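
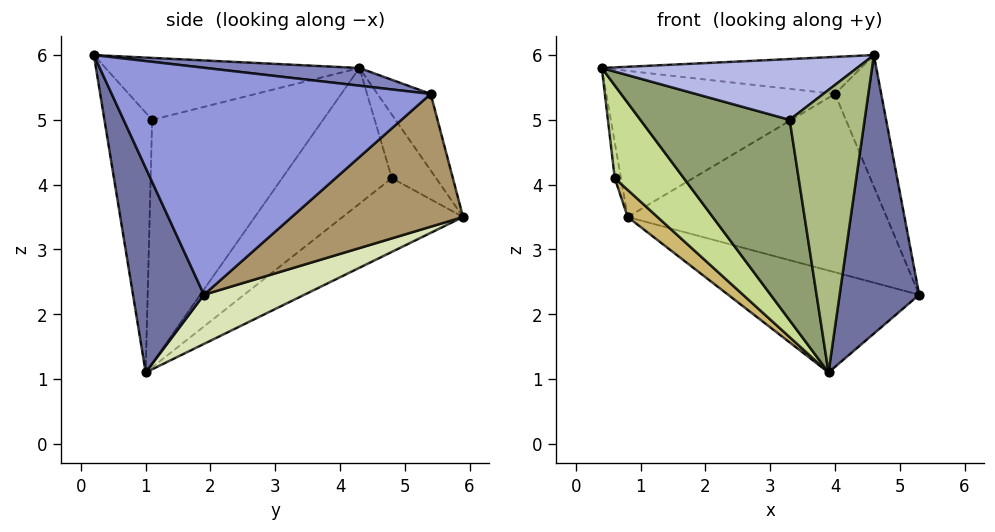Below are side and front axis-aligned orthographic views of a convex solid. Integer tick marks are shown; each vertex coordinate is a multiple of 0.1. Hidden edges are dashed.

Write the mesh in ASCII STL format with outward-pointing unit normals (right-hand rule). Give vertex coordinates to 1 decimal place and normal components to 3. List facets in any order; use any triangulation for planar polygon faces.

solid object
 facet normal 0.651 -0.729 -0.212
  outer loop
   vertex 3.9 1.0 1.1
   vertex 5.3 1.9 2.3
   vertex 4.6 0.2 6.0
  endloop
 endfacet
 facet normal 0.073 0.123 0.990
  outer loop
   vertex 4.0 5.4 5.4
   vertex 0.4 4.3 5.8
   vertex 4.6 0.2 6.0
  endloop
 endfacet
 facet normal 0.959 0.139 0.245
  outer loop
   vertex 4.0 5.4 5.4
   vertex 4.6 0.2 6.0
   vertex 5.3 1.9 2.3
  endloop
 endfacet
 facet normal -0.679 -0.683 0.269
  outer loop
   vertex 3.3 1.1 5.0
   vertex 4.6 0.2 6.0
   vertex 0.4 4.3 5.8
  endloop
 endfacet
 facet normal -0.750 -0.655 -0.099
  outer loop
   vertex 3.3 1.1 5.0
   vertex 0.4 4.3 5.8
   vertex 3.9 1.0 1.1
  endloop
 endfacet
 facet normal -0.536 -0.842 -0.061
  outer loop
   vertex 3.3 1.1 5.0
   vertex 3.9 1.0 1.1
   vertex 4.6 0.2 6.0
  endloop
 endfacet
 facet normal -0.820 -0.516 -0.248
  outer loop
   vertex 0.6 4.8 4.1
   vertex 3.9 1.0 1.1
   vertex 0.4 4.3 5.8
  endloop
 endfacet
 facet normal 0.297 0.565 -0.770
  outer loop
   vertex 0.8 5.9 3.5
   vertex 5.3 1.9 2.3
   vertex 3.9 1.0 1.1
  endloop
 endfacet
 facet normal 0.450 0.680 -0.579
  outer loop
   vertex 0.8 5.9 3.5
   vertex 4.0 5.4 5.4
   vertex 5.3 1.9 2.3
  endloop
 endfacet
 facet normal -0.771 -0.191 -0.607
  outer loop
   vertex 0.8 5.9 3.5
   vertex 3.9 1.0 1.1
   vertex 0.6 4.8 4.1
  endloop
 endfacet
 facet normal -0.191 0.821 0.538
  outer loop
   vertex 0.8 5.9 3.5
   vertex 0.4 4.3 5.8
   vertex 4.0 5.4 5.4
  endloop
 endfacet
 facet normal -0.987 0.138 -0.075
  outer loop
   vertex 0.8 5.9 3.5
   vertex 0.6 4.8 4.1
   vertex 0.4 4.3 5.8
  endloop
 endfacet
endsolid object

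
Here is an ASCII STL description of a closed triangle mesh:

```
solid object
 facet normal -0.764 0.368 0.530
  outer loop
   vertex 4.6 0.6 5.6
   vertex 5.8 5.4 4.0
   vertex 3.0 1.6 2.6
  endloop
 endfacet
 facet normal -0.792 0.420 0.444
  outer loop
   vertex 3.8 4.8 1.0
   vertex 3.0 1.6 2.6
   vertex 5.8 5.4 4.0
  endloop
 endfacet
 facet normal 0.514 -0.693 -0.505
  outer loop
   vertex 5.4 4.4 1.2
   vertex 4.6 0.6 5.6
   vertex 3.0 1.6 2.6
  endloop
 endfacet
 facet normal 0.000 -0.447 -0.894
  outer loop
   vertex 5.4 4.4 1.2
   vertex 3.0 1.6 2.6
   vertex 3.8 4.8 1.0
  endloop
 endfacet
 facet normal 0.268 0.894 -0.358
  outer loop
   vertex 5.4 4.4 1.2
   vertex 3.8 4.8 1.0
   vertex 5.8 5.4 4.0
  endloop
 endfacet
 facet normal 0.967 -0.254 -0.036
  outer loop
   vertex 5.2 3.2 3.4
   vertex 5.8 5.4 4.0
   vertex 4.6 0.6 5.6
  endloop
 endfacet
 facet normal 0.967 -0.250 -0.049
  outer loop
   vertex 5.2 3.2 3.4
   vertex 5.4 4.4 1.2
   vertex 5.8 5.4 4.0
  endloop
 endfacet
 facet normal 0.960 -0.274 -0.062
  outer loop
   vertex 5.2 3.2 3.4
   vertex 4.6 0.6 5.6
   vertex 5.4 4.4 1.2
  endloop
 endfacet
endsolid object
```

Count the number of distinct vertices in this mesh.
6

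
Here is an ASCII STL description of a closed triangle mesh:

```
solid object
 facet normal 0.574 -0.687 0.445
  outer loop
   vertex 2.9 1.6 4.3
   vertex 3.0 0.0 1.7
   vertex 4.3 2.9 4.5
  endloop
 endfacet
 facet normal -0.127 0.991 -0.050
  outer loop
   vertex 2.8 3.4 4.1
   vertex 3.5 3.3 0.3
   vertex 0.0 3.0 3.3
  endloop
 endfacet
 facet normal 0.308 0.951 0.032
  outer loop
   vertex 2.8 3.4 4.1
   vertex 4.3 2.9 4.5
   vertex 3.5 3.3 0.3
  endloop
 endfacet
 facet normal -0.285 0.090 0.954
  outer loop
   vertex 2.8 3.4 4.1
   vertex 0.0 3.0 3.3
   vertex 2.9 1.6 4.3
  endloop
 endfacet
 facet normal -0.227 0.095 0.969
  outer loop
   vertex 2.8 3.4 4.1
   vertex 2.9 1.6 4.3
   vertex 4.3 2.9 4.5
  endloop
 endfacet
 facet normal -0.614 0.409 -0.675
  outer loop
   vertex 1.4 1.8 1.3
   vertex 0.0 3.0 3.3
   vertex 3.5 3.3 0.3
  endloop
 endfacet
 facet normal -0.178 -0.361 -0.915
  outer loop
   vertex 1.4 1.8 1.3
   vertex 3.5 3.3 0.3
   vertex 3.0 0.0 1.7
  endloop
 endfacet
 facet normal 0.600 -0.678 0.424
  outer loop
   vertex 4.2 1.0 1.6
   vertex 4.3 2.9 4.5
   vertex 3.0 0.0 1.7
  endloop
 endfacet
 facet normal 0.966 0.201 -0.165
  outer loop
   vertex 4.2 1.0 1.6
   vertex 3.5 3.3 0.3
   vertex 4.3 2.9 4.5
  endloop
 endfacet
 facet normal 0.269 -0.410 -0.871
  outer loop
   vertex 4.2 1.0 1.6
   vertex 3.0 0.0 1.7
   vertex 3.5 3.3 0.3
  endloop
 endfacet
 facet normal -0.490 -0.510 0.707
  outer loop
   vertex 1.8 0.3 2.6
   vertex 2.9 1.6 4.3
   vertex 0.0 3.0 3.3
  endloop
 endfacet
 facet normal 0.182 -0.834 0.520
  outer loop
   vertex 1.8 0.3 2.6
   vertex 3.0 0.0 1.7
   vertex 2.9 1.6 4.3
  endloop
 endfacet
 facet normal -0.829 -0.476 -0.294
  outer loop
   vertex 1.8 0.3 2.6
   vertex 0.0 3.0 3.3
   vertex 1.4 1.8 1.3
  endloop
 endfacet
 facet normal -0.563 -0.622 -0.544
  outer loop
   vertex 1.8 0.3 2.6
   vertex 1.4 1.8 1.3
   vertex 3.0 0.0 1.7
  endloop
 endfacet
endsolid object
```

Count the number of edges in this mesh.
21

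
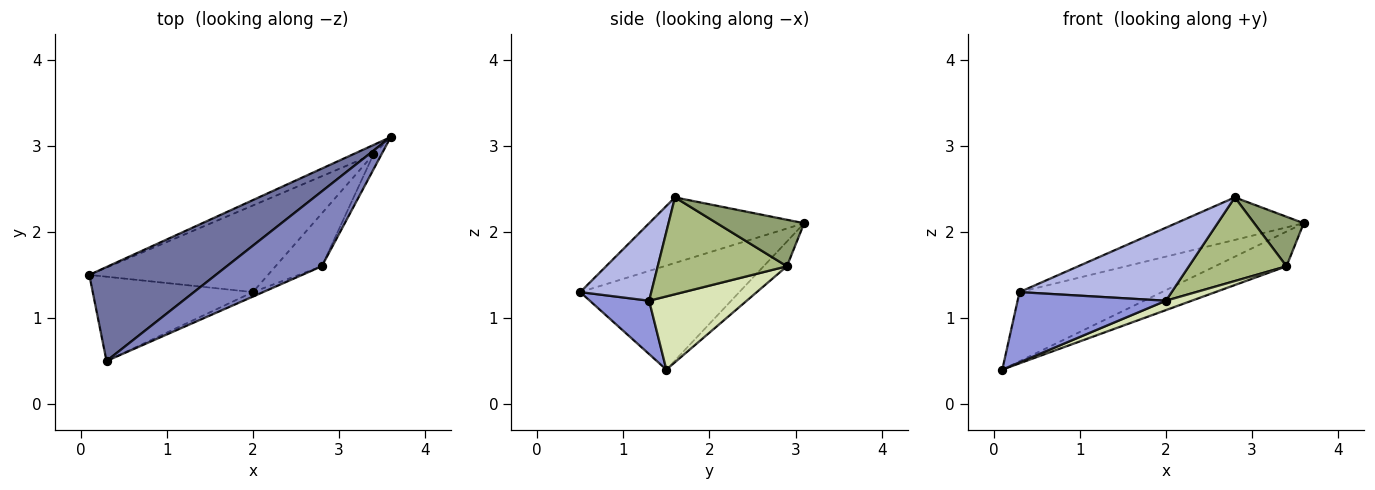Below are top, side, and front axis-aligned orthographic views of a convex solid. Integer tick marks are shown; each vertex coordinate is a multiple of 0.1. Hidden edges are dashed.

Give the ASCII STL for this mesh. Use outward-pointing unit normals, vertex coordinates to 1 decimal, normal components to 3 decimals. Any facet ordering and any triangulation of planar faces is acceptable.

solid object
 facet normal -0.552 0.494 0.672
  outer loop
   vertex 0.3 0.5 1.3
   vertex 3.6 3.1 2.1
   vertex 0.1 1.5 0.4
  endloop
 endfacet
 facet normal -0.514 0.423 0.746
  outer loop
   vertex 0.3 0.5 1.3
   vertex 2.8 1.6 2.4
   vertex 3.6 3.1 2.1
  endloop
 endfacet
 facet normal 0.248 -0.620 -0.744
  outer loop
   vertex 2.0 1.3 1.2
   vertex 0.3 0.5 1.3
   vertex 0.1 1.5 0.4
  endloop
 endfacet
 facet normal 0.422 -0.905 -0.055
  outer loop
   vertex 2.0 1.3 1.2
   vertex 2.8 1.6 2.4
   vertex 0.3 0.5 1.3
  endloop
 endfacet
 facet normal 0.860 -0.488 -0.149
  outer loop
   vertex 3.4 2.9 1.6
   vertex 3.6 3.1 2.1
   vertex 2.8 1.6 2.4
  endloop
 endfacet
 facet normal 0.746 -0.563 -0.356
  outer loop
   vertex 3.4 2.9 1.6
   vertex 2.8 1.6 2.4
   vertex 2.0 1.3 1.2
  endloop
 endfacet
 facet normal -0.300 0.921 -0.248
  outer loop
   vertex 3.4 2.9 1.6
   vertex 0.1 1.5 0.4
   vertex 3.6 3.1 2.1
  endloop
 endfacet
 facet normal 0.377 -0.100 -0.921
  outer loop
   vertex 3.4 2.9 1.6
   vertex 2.0 1.3 1.2
   vertex 0.1 1.5 0.4
  endloop
 endfacet
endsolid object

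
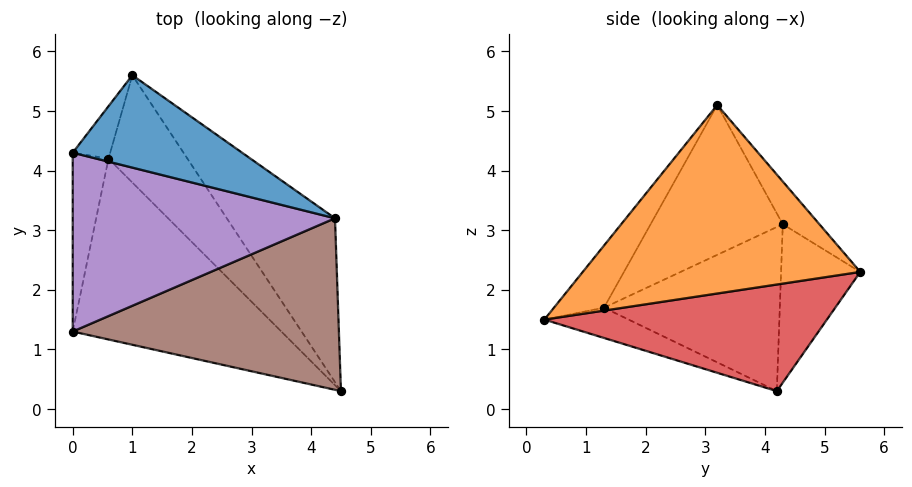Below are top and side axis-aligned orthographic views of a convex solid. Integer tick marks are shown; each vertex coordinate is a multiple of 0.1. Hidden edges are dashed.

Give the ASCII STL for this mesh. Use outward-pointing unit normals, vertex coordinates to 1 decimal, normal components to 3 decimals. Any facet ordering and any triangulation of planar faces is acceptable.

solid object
 facet normal -0.192 0.617 0.763
  outer loop
   vertex 1.0 5.6 2.3
   vertex 0.0 4.3 3.1
   vertex 4.4 3.2 5.1
  endloop
 endfacet
 facet normal 0.728 0.544 -0.418
  outer loop
   vertex 1.0 5.6 2.3
   vertex 4.4 3.2 5.1
   vertex 4.5 0.3 1.5
  endloop
 endfacet
 facet normal -0.832 0.519 -0.197
  outer loop
   vertex 0.6 4.2 0.3
   vertex 0.0 4.3 3.1
   vertex 1.0 5.6 2.3
  endloop
 endfacet
 facet normal 0.683 0.527 -0.506
  outer loop
   vertex 0.6 4.2 0.3
   vertex 1.0 5.6 2.3
   vertex 4.5 0.3 1.5
  endloop
 endfacet
 facet normal -0.460 -0.376 0.805
  outer loop
   vertex 0.0 1.3 1.7
   vertex 4.4 3.2 5.1
   vertex 0.0 4.3 3.1
  endloop
 endfacet
 facet normal -0.144 -0.773 0.618
  outer loop
   vertex 0.0 1.3 1.7
   vertex 4.5 0.3 1.5
   vertex 4.4 3.2 5.1
  endloop
 endfacet
 facet normal -0.972 0.099 -0.212
  outer loop
   vertex 0.0 1.3 1.7
   vertex 0.0 4.3 3.1
   vertex 0.6 4.2 0.3
  endloop
 endfacet
 facet normal -0.131 -0.409 -0.903
  outer loop
   vertex 0.0 1.3 1.7
   vertex 0.6 4.2 0.3
   vertex 4.5 0.3 1.5
  endloop
 endfacet
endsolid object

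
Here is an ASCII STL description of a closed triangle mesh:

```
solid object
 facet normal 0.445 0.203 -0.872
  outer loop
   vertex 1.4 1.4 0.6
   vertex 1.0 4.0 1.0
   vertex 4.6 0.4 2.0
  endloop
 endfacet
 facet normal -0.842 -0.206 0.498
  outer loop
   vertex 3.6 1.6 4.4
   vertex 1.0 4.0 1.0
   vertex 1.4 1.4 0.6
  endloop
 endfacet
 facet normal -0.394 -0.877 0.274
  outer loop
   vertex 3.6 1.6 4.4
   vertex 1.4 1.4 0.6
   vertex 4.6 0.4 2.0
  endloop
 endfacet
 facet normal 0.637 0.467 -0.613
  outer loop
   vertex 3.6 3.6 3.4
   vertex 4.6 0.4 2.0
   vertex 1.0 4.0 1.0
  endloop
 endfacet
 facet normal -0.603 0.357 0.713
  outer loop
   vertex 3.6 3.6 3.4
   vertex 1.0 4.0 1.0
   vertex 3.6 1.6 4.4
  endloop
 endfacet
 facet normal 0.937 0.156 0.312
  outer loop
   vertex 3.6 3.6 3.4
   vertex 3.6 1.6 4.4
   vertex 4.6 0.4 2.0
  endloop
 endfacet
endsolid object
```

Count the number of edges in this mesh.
9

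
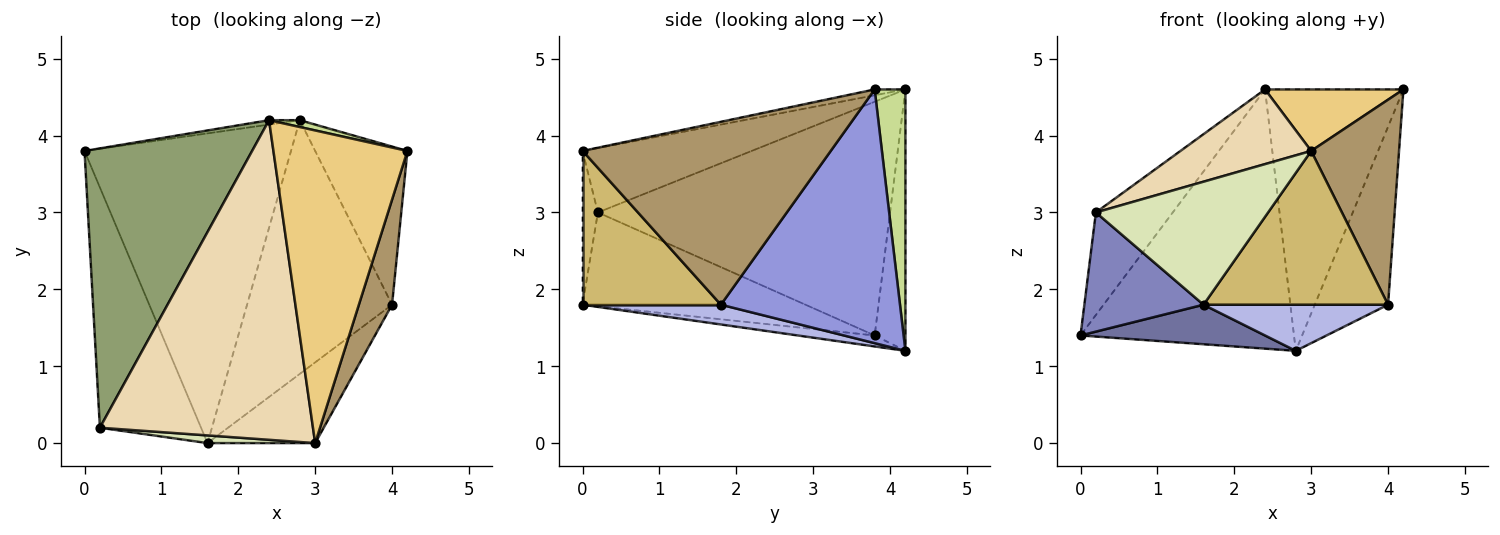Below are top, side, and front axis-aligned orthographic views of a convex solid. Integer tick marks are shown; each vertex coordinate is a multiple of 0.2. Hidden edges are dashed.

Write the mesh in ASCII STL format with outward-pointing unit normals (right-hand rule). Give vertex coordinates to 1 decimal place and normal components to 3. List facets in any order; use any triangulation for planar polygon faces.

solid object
 facet normal -0.053 -0.126 -0.991
  outer loop
   vertex 2.8 4.2 1.2
   vertex 1.6 0.0 1.8
   vertex 0.0 3.8 1.4
  endloop
 endfacet
 facet normal -0.639 -0.342 -0.689
  outer loop
   vertex 0.2 0.2 3.0
   vertex 0.0 3.8 1.4
   vertex 1.6 0.0 1.8
  endloop
 endfacet
 facet normal 0.877 0.359 -0.319
  outer loop
   vertex 4.0 1.8 1.8
   vertex 2.8 4.2 1.2
   vertex 4.2 3.8 4.6
  endloop
 endfacet
 facet normal 0.133 -0.177 -0.975
  outer loop
   vertex 4.0 1.8 1.8
   vertex 1.6 0.0 1.8
   vertex 2.8 4.2 1.2
  endloop
 endfacet
 facet normal -0.795 0.209 0.570
  outer loop
   vertex 2.4 4.2 4.6
   vertex 0.0 3.8 1.4
   vertex 0.2 0.2 3.0
  endloop
 endfacet
 facet normal -0.143 0.990 -0.017
  outer loop
   vertex 2.4 4.2 4.6
   vertex 2.8 4.2 1.2
   vertex 0.0 3.8 1.4
  endloop
 endfacet
 facet normal 0.217 0.976 0.026
  outer loop
   vertex 2.4 4.2 4.6
   vertex 4.2 3.8 4.6
   vertex 2.8 4.2 1.2
  endloop
 endfacet
 facet normal -0.089 -0.994 0.062
  outer loop
   vertex 3.0 0.0 3.8
   vertex 0.2 0.2 3.0
   vertex 1.6 0.0 1.8
  endloop
 endfacet
 facet normal 0.929 -0.329 0.169
  outer loop
   vertex 3.0 0.0 3.8
   vertex 4.0 1.8 1.8
   vertex 4.2 3.8 4.6
  endloop
 endfacet
 facet normal 0.553 -0.738 -0.387
  outer loop
   vertex 3.0 0.0 3.8
   vertex 1.6 0.0 1.8
   vertex 4.0 1.8 1.8
  endloop
 endfacet
 facet normal -0.043 -0.193 0.980
  outer loop
   vertex 3.0 0.0 3.8
   vertex 4.2 3.8 4.6
   vertex 2.4 4.2 4.6
  endloop
 endfacet
 facet normal -0.282 -0.218 0.934
  outer loop
   vertex 3.0 0.0 3.8
   vertex 2.4 4.2 4.6
   vertex 0.2 0.2 3.0
  endloop
 endfacet
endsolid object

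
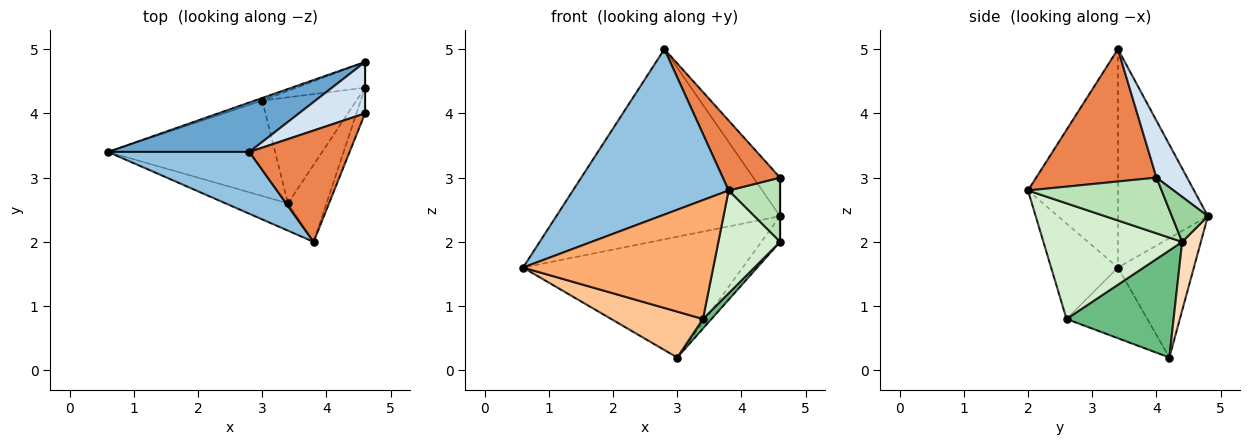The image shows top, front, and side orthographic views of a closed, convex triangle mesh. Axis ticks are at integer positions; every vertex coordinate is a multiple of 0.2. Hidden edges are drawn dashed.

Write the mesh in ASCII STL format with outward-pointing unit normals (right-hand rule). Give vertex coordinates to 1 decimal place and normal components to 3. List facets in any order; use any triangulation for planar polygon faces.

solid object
 facet normal -0.363 0.902 0.235
  outer loop
   vertex 2.8 3.4 5.0
   vertex 4.6 4.8 2.4
   vertex 0.6 3.4 1.6
  endloop
 endfacet
 facet normal -0.476 -0.824 0.308
  outer loop
   vertex 2.8 3.4 5.0
   vertex 0.6 3.4 1.6
   vertex 3.8 2.0 2.8
  endloop
 endfacet
 facet normal -0.327 0.945 -0.020
  outer loop
   vertex 3.0 4.2 0.2
   vertex 0.6 3.4 1.6
   vertex 4.6 4.8 2.4
  endloop
 endfacet
 facet normal 0.567 0.494 0.659
  outer loop
   vertex 4.6 4.0 3.0
   vertex 4.6 4.8 2.4
   vertex 2.8 3.4 5.0
  endloop
 endfacet
 facet normal 0.745 -0.355 0.564
  outer loop
   vertex 4.6 4.0 3.0
   vertex 2.8 3.4 5.0
   vertex 3.8 2.0 2.8
  endloop
 endfacet
 facet normal -0.324 -0.922 -0.212
  outer loop
   vertex 3.4 2.6 0.8
   vertex 3.8 2.0 2.8
   vertex 0.6 3.4 1.6
  endloop
 endfacet
 facet normal -0.356 -0.405 -0.842
  outer loop
   vertex 3.4 2.6 0.8
   vertex 0.6 3.4 1.6
   vertex 3.0 4.2 0.2
  endloop
 endfacet
 facet normal 0.577 0.577 -0.577
  outer loop
   vertex 4.6 4.4 2.0
   vertex 3.0 4.2 0.2
   vertex 4.6 4.8 2.4
  endloop
 endfacet
 facet normal 0.749 -0.060 -0.659
  outer loop
   vertex 4.6 4.4 2.0
   vertex 3.4 2.6 0.8
   vertex 3.0 4.2 0.2
  endloop
 endfacet
 facet normal 1.000 0.000 0.000
  outer loop
   vertex 4.6 4.4 2.0
   vertex 4.6 4.8 2.4
   vertex 4.6 4.0 3.0
  endloop
 endfacet
 facet normal 0.924 -0.355 -0.142
  outer loop
   vertex 4.6 4.4 2.0
   vertex 4.6 4.0 3.0
   vertex 3.8 2.0 2.8
  endloop
 endfacet
 facet normal 0.874 -0.389 -0.291
  outer loop
   vertex 4.6 4.4 2.0
   vertex 3.8 2.0 2.8
   vertex 3.4 2.6 0.8
  endloop
 endfacet
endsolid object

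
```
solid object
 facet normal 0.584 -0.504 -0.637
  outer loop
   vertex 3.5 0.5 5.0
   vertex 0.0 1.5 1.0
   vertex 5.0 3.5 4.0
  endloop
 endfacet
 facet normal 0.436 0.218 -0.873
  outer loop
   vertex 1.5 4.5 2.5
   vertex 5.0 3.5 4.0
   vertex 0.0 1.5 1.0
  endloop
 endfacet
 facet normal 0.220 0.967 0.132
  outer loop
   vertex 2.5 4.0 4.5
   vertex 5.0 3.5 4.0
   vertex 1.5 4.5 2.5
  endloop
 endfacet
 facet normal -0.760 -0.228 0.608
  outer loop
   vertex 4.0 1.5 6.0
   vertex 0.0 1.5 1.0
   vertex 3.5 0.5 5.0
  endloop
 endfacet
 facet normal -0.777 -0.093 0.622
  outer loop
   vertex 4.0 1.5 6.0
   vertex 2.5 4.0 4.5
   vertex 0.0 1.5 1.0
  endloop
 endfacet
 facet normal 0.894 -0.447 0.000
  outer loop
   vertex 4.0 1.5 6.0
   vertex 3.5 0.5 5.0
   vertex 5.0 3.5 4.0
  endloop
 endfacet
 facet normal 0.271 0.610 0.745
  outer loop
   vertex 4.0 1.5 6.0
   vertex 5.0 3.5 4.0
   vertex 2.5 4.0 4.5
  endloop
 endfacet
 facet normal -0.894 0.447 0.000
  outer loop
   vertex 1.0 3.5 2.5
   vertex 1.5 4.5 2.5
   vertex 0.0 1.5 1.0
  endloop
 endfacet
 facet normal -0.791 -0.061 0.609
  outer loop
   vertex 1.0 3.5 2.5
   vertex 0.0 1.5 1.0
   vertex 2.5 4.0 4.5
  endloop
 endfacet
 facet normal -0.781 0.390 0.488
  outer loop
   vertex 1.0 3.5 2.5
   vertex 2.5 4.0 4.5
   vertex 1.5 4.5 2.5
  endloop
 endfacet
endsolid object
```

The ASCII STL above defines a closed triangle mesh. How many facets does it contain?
10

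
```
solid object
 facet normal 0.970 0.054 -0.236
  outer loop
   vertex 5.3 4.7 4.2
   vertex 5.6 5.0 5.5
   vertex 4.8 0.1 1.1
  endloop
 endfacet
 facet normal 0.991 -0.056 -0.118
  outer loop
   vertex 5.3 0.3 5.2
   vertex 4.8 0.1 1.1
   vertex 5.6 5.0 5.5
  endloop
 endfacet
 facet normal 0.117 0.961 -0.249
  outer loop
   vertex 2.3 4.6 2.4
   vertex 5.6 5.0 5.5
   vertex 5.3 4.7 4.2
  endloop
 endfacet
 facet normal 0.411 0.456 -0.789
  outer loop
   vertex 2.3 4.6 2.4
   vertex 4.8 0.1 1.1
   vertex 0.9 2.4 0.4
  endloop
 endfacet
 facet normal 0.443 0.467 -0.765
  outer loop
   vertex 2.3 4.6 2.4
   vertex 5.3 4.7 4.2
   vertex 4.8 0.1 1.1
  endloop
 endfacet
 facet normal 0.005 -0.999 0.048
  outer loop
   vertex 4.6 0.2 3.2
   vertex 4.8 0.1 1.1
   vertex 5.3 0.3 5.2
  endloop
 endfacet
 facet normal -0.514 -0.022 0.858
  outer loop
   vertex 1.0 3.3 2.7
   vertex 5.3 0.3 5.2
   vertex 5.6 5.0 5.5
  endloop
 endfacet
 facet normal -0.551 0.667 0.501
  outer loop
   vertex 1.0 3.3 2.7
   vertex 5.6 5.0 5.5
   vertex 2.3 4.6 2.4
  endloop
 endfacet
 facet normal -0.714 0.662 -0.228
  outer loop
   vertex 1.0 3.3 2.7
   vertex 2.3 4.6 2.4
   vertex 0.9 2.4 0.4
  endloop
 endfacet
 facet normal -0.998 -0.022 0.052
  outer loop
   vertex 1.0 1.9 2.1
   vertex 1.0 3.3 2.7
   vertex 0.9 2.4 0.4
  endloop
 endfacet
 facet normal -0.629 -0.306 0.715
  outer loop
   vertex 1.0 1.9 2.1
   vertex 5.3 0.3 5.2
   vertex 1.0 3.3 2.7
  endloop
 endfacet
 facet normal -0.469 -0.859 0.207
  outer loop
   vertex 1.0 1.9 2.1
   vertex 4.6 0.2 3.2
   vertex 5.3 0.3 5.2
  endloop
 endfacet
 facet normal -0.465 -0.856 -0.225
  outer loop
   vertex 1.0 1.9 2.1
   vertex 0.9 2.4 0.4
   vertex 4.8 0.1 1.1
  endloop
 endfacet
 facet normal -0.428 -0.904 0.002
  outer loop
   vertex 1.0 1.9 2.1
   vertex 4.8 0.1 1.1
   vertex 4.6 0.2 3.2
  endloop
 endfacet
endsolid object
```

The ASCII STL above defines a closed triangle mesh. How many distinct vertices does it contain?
9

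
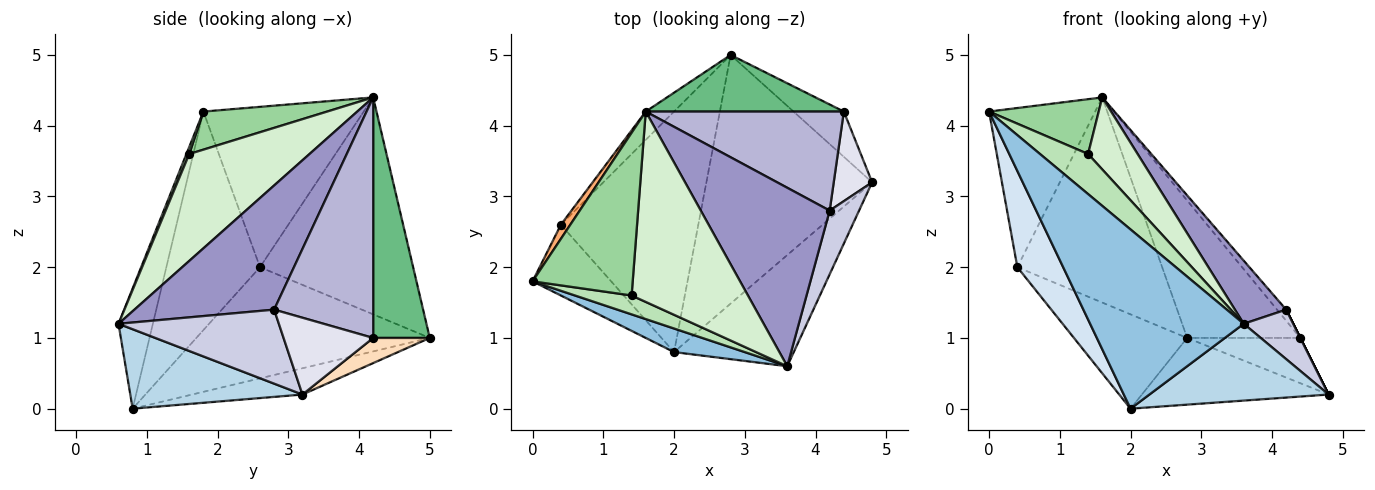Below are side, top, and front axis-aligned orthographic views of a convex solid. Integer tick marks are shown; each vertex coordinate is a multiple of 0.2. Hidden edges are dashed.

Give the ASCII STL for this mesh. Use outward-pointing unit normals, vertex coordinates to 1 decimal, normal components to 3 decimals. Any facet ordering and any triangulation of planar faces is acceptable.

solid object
 facet normal -0.151 0.256 -0.955
  outer loop
   vertex 2.0 0.8 0.0
   vertex 2.8 5.0 1.0
   vertex 4.8 3.2 0.2
  endloop
 endfacet
 facet normal -0.217 -0.968 0.127
  outer loop
   vertex 3.6 0.6 1.2
   vertex 0.0 1.8 4.2
   vertex 2.0 0.8 0.0
  endloop
 endfacet
 facet normal 0.479 -0.499 -0.722
  outer loop
   vertex 3.6 0.6 1.2
   vertex 2.0 0.8 0.0
   vertex 4.8 3.2 0.2
  endloop
 endfacet
 facet normal -0.855 -0.418 -0.307
  outer loop
   vertex 0.4 2.6 2.0
   vertex 2.0 0.8 0.0
   vertex 0.0 1.8 4.2
  endloop
 endfacet
 facet normal -0.602 0.292 -0.744
  outer loop
   vertex 0.4 2.6 2.0
   vertex 2.8 5.0 1.0
   vertex 2.0 0.8 0.0
  endloop
 endfacet
 facet normal -0.833 0.551 0.049
  outer loop
   vertex 0.4 2.6 2.0
   vertex 0.0 1.8 4.2
   vertex 1.6 4.2 4.4
  endloop
 endfacet
 facet normal -0.723 0.684 -0.094
  outer loop
   vertex 0.4 2.6 2.0
   vertex 1.6 4.2 4.4
   vertex 2.8 5.0 1.0
  endloop
 endfacet
 facet normal 0.333 0.667 -0.667
  outer loop
   vertex 4.4 4.2 1.0
   vertex 4.8 3.2 0.2
   vertex 2.8 5.0 1.0
  endloop
 endfacet
 facet normal 0.420 0.839 0.346
  outer loop
   vertex 4.4 4.2 1.0
   vertex 2.8 5.0 1.0
   vertex 1.6 4.2 4.4
  endloop
 endfacet
 facet normal 0.339 -0.300 0.891
  outer loop
   vertex 1.4 1.6 3.6
   vertex 1.6 4.2 4.4
   vertex 0.0 1.8 4.2
  endloop
 endfacet
 facet normal 0.053 -0.904 0.425
  outer loop
   vertex 1.4 1.6 3.6
   vertex 0.0 1.8 4.2
   vertex 3.6 0.6 1.2
  endloop
 endfacet
 facet normal 0.652 -0.268 0.709
  outer loop
   vertex 1.4 1.6 3.6
   vertex 3.6 0.6 1.2
   vertex 1.6 4.2 4.4
  endloop
 endfacet
 facet normal 0.672 -0.247 0.698
  outer loop
   vertex 4.2 2.8 1.4
   vertex 1.6 4.2 4.4
   vertex 3.6 0.6 1.2
  endloop
 endfacet
 facet normal 0.770 0.071 0.634
  outer loop
   vertex 4.2 2.8 1.4
   vertex 4.4 4.2 1.0
   vertex 1.6 4.2 4.4
  endloop
 endfacet
 facet normal 0.893 -0.276 0.355
  outer loop
   vertex 4.2 2.8 1.4
   vertex 3.6 0.6 1.2
   vertex 4.8 3.2 0.2
  endloop
 endfacet
 facet normal 0.894 0.000 0.447
  outer loop
   vertex 4.2 2.8 1.4
   vertex 4.8 3.2 0.2
   vertex 4.4 4.2 1.0
  endloop
 endfacet
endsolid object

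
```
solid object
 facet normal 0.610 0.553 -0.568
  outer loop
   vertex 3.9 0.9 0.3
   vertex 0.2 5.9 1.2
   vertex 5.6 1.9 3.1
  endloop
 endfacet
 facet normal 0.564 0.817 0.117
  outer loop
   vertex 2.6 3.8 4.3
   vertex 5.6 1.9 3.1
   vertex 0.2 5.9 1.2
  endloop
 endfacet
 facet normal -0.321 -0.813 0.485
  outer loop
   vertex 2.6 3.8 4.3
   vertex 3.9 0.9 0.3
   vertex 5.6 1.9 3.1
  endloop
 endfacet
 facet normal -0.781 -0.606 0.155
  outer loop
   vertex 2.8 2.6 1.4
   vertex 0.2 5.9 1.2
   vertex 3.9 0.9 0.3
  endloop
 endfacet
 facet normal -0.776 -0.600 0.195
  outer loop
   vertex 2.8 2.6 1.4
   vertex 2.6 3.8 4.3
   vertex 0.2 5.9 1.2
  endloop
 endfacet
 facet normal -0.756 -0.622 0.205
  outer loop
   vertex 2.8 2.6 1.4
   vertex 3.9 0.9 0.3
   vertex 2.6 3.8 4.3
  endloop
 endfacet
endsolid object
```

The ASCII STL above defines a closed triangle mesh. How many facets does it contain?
6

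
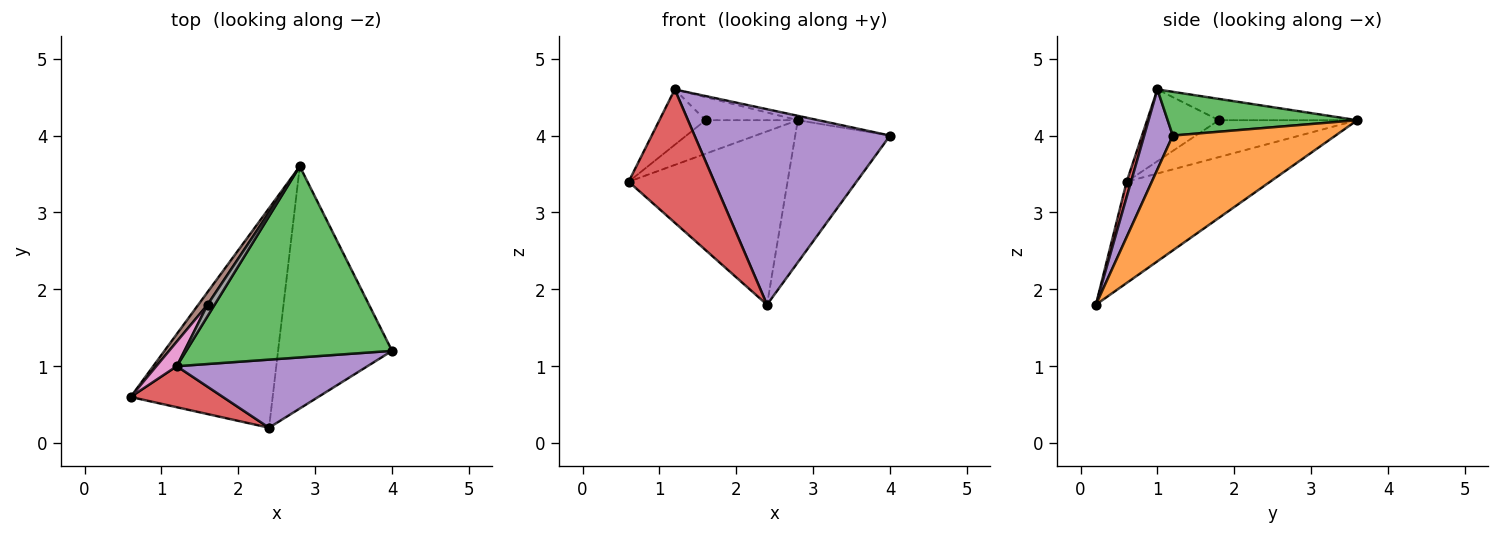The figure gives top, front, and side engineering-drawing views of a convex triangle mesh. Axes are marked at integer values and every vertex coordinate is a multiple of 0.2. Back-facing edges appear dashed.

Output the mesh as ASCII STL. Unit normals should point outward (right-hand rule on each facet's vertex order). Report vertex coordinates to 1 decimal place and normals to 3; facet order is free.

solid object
 facet normal -0.488 0.541 -0.685
  outer loop
   vertex 2.4 0.2 1.8
   vertex 0.6 0.6 3.4
   vertex 2.8 3.6 4.2
  endloop
 endfacet
 facet normal 0.656 0.382 -0.651
  outer loop
   vertex 2.4 0.2 1.8
   vertex 2.8 3.6 4.2
   vertex 4.0 1.2 4.0
  endloop
 endfacet
 facet normal 0.208 0.022 0.978
  outer loop
   vertex 1.2 1.0 4.6
   vertex 4.0 1.2 4.0
   vertex 2.8 3.6 4.2
  endloop
 endfacet
 facet normal 0.049 -0.955 0.294
  outer loop
   vertex 1.2 1.0 4.6
   vertex 0.6 0.6 3.4
   vertex 2.4 0.2 1.8
  endloop
 endfacet
 facet normal 0.137 -0.935 0.326
  outer loop
   vertex 1.2 1.0 4.6
   vertex 2.4 0.2 1.8
   vertex 4.0 1.2 4.0
  endloop
 endfacet
 facet normal -0.815 0.543 0.204
  outer loop
   vertex 1.6 1.8 4.2
   vertex 2.8 3.6 4.2
   vertex 0.6 0.6 3.4
  endloop
 endfacet
 facet normal -0.818 0.526 0.234
  outer loop
   vertex 1.6 1.8 4.2
   vertex 0.6 0.6 3.4
   vertex 1.2 1.0 4.6
  endloop
 endfacet
 facet normal -0.802 0.535 0.267
  outer loop
   vertex 1.6 1.8 4.2
   vertex 1.2 1.0 4.6
   vertex 2.8 3.6 4.2
  endloop
 endfacet
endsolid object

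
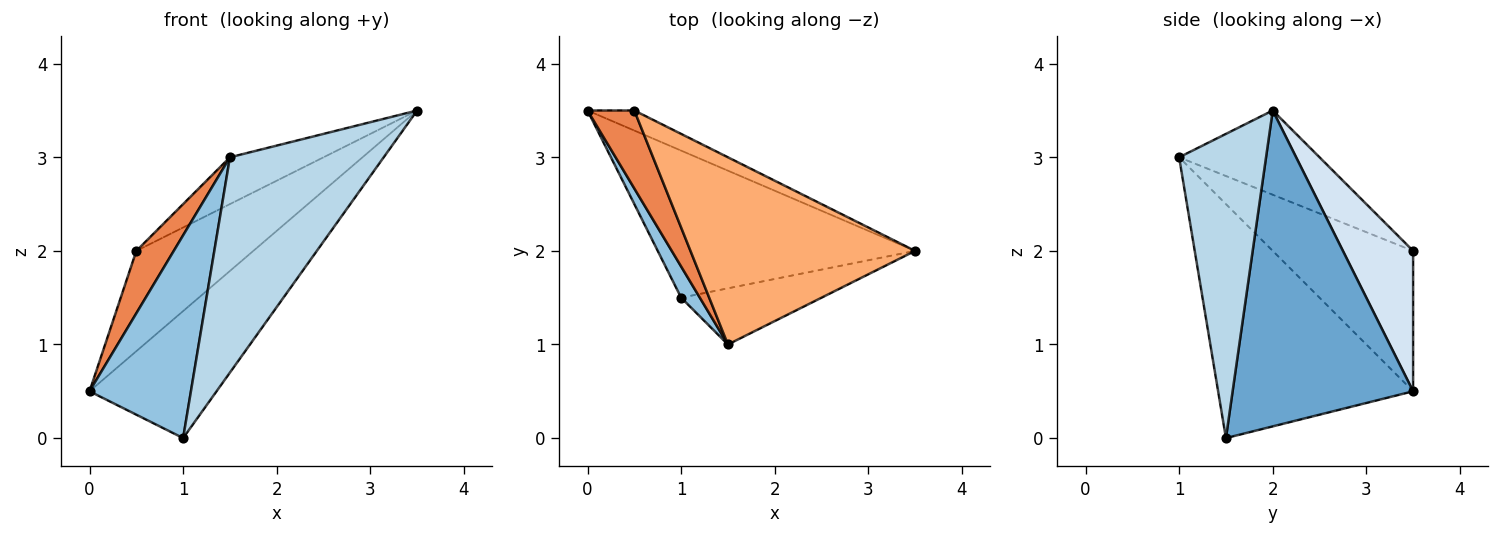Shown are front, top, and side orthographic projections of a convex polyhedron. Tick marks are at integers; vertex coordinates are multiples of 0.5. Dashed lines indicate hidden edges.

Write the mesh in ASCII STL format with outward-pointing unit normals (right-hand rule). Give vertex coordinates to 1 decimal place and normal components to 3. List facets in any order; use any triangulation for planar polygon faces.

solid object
 facet normal 0.681 0.479 -0.555
  outer loop
   vertex 1.0 1.5 0.0
   vertex 0.0 3.5 0.5
   vertex 3.5 2.0 3.5
  endloop
 endfacet
 facet normal -0.885 -0.460 0.071
  outer loop
   vertex 1.0 1.5 0.0
   vertex 1.5 1.0 3.0
   vertex 0.0 3.5 0.5
  endloop
 endfacet
 facet normal 0.480 -0.849 -0.221
  outer loop
   vertex 1.0 1.5 0.0
   vertex 3.5 2.0 3.5
   vertex 1.5 1.0 3.0
  endloop
 endfacet
 facet normal 0.507 0.845 -0.169
  outer loop
   vertex 0.5 3.5 2.0
   vertex 3.5 2.0 3.5
   vertex 0.0 3.5 0.5
  endloop
 endfacet
 facet normal -0.920 -0.245 0.307
  outer loop
   vertex 0.5 3.5 2.0
   vertex 0.0 3.5 0.5
   vertex 1.5 1.0 3.0
  endloop
 endfacet
 facet normal -0.342 0.228 0.912
  outer loop
   vertex 0.5 3.5 2.0
   vertex 1.5 1.0 3.0
   vertex 3.5 2.0 3.5
  endloop
 endfacet
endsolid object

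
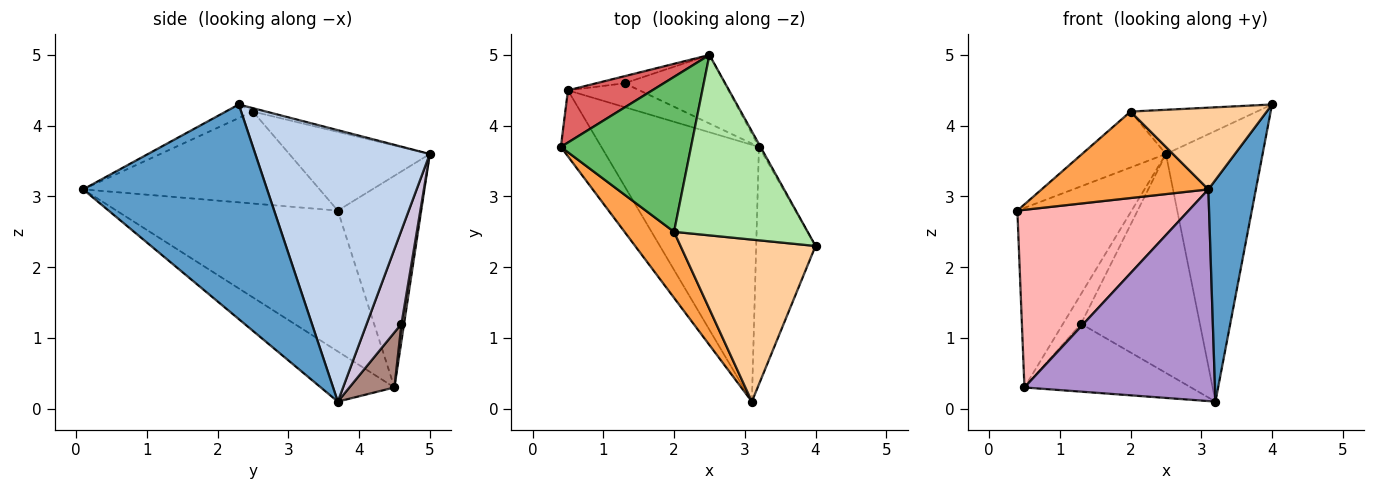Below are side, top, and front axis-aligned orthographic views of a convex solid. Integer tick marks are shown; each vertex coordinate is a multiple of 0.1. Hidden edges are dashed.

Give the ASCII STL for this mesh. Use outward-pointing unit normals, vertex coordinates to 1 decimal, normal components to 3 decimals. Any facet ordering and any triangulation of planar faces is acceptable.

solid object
 facet normal 0.935 -0.242 -0.259
  outer loop
   vertex 3.2 3.7 0.1
   vertex 4.0 2.3 4.3
   vertex 3.1 0.1 3.1
  endloop
 endfacet
 facet normal 0.875 0.485 -0.005
  outer loop
   vertex 2.5 5.0 3.6
   vertex 4.0 2.3 4.3
   vertex 3.2 3.7 0.1
  endloop
 endfacet
 facet normal -0.748 -0.527 0.403
  outer loop
   vertex 2.0 2.5 4.2
   vertex 0.4 3.7 2.8
   vertex 3.1 0.1 3.1
  endloop
 endfacet
 facet normal -0.089 -0.449 0.889
  outer loop
   vertex 2.0 2.5 4.2
   vertex 3.1 0.1 3.1
   vertex 4.0 2.3 4.3
  endloop
 endfacet
 facet normal -0.494 0.295 0.818
  outer loop
   vertex 2.0 2.5 4.2
   vertex 2.5 5.0 3.6
   vertex 0.4 3.7 2.8
  endloop
 endfacet
 facet normal -0.025 0.238 0.971
  outer loop
   vertex 2.0 2.5 4.2
   vertex 4.0 2.3 4.3
   vertex 2.5 5.0 3.6
  endloop
 endfacet
 facet normal -0.574 0.786 0.229
  outer loop
   vertex 0.5 4.5 0.3
   vertex 0.4 3.7 2.8
   vertex 2.5 5.0 3.6
  endloop
 endfacet
 facet normal -0.771 -0.597 -0.222
  outer loop
   vertex 0.5 4.5 0.3
   vertex 3.1 0.1 3.1
   vertex 0.4 3.7 2.8
  endloop
 endfacet
 facet normal -0.239 -0.618 -0.749
  outer loop
   vertex 0.5 4.5 0.3
   vertex 3.2 3.7 0.1
   vertex 3.1 0.1 3.1
  endloop
 endfacet
 facet normal 0.269 0.919 -0.288
  outer loop
   vertex 1.3 4.6 1.2
   vertex 2.5 5.0 3.6
   vertex 3.2 3.7 0.1
  endloop
 endfacet
 facet normal 0.247 0.914 -0.321
  outer loop
   vertex 1.3 4.6 1.2
   vertex 3.2 3.7 0.1
   vertex 0.5 4.5 0.3
  endloop
 endfacet
 facet normal 0.138 0.964 -0.229
  outer loop
   vertex 1.3 4.6 1.2
   vertex 0.5 4.5 0.3
   vertex 2.5 5.0 3.6
  endloop
 endfacet
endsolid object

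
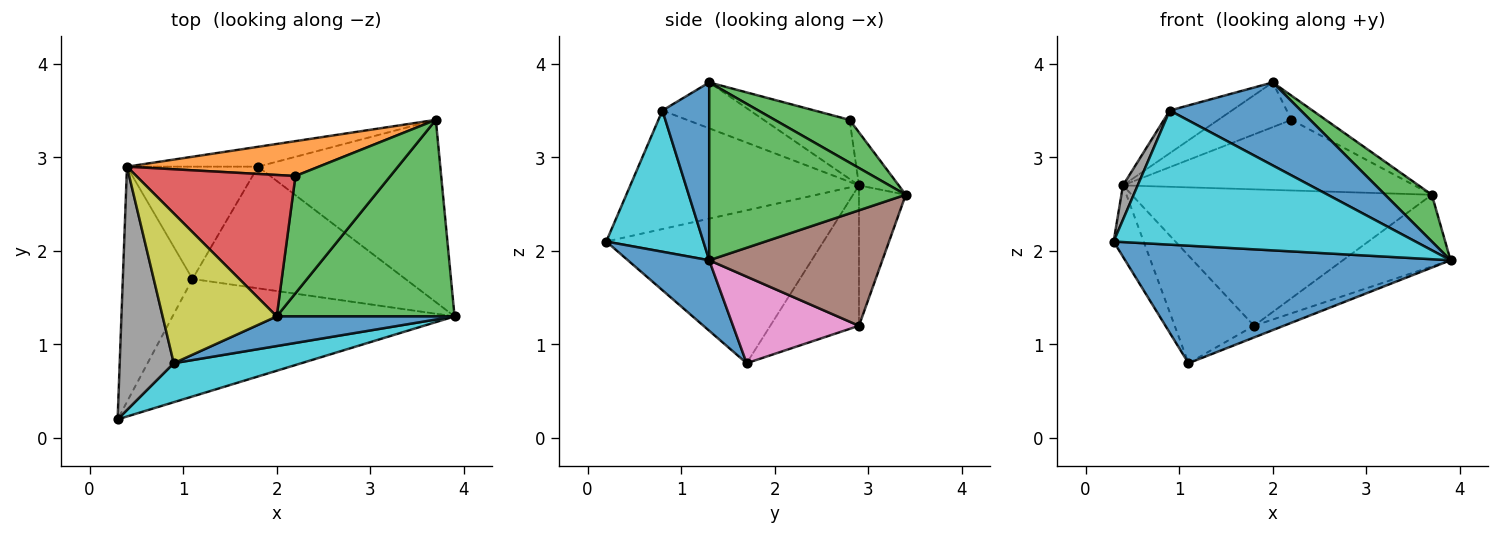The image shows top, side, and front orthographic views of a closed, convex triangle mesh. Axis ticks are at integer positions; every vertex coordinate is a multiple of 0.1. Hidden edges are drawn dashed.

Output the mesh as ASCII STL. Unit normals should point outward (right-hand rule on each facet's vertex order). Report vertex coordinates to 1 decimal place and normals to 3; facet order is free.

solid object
 facet normal 0.174 -0.696 -0.696
  outer loop
   vertex 1.1 1.7 0.8
   vertex 3.9 1.3 1.9
   vertex 0.3 0.2 2.1
  endloop
 endfacet
 facet normal -0.903 0.125 -0.411
  outer loop
   vertex 0.4 2.9 2.7
   vertex 1.1 1.7 0.8
   vertex 0.3 0.2 2.1
  endloop
 endfacet
 facet normal 0.697 -0.166 0.697
  outer loop
   vertex 2.0 1.3 3.8
   vertex 3.9 1.3 1.9
   vertex 3.7 3.4 2.6
  endloop
 endfacet
 facet normal -0.152 0.978 -0.142
  outer loop
   vertex 1.8 2.9 1.2
   vertex 0.4 2.9 2.7
   vertex 3.7 3.4 2.6
  endloop
 endfacet
 facet normal -0.612 0.547 -0.571
  outer loop
   vertex 1.8 2.9 1.2
   vertex 1.1 1.7 0.8
   vertex 0.4 2.9 2.7
  endloop
 endfacet
 facet normal 0.508 0.316 -0.802
  outer loop
   vertex 1.8 2.9 1.2
   vertex 3.7 3.4 2.6
   vertex 3.9 1.3 1.9
  endloop
 endfacet
 facet normal 0.375 0.089 -0.923
  outer loop
   vertex 1.8 2.9 1.2
   vertex 3.9 1.3 1.9
   vertex 1.1 1.7 0.8
  endloop
 endfacet
 facet normal -0.908 -0.058 0.414
  outer loop
   vertex 0.9 0.8 3.5
   vertex 0.4 2.9 2.7
   vertex 0.3 0.2 2.1
  endloop
 endfacet
 facet normal -0.361 0.256 0.897
  outer loop
   vertex 0.9 0.8 3.5
   vertex 2.0 1.3 3.8
   vertex 0.4 2.9 2.7
  endloop
 endfacet
 facet normal 0.295 -0.917 0.267
  outer loop
   vertex 0.9 0.8 3.5
   vertex 0.3 0.2 2.1
   vertex 3.9 1.3 1.9
  endloop
 endfacet
 facet normal 0.319 -0.893 0.319
  outer loop
   vertex 0.9 0.8 3.5
   vertex 3.9 1.3 1.9
   vertex 2.0 1.3 3.8
  endloop
 endfacet
 facet normal -0.122 0.890 0.440
  outer loop
   vertex 2.2 2.8 3.4
   vertex 3.7 3.4 2.6
   vertex 0.4 2.9 2.7
  endloop
 endfacet
 facet normal 0.404 0.185 0.896
  outer loop
   vertex 2.2 2.8 3.4
   vertex 2.0 1.3 3.8
   vertex 3.7 3.4 2.6
  endloop
 endfacet
 facet normal -0.334 0.284 0.899
  outer loop
   vertex 2.2 2.8 3.4
   vertex 0.4 2.9 2.7
   vertex 2.0 1.3 3.8
  endloop
 endfacet
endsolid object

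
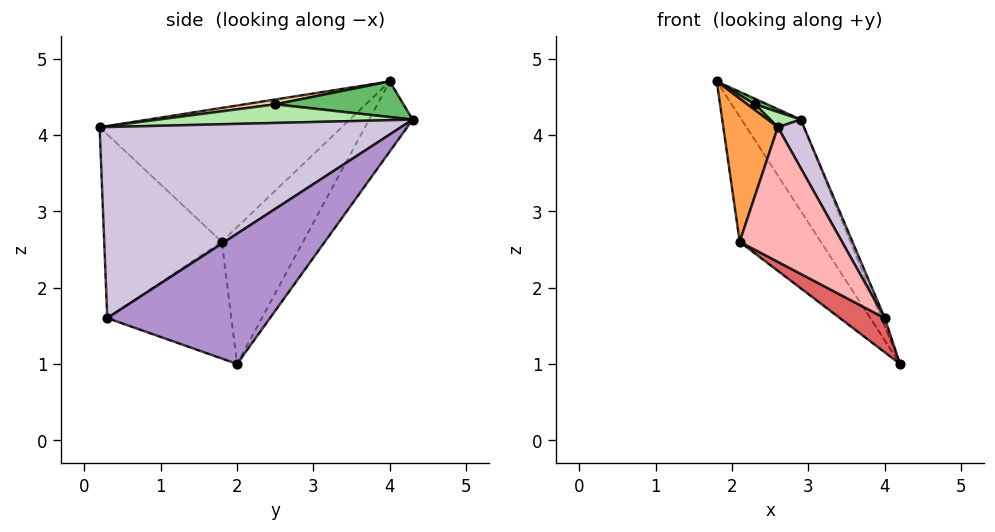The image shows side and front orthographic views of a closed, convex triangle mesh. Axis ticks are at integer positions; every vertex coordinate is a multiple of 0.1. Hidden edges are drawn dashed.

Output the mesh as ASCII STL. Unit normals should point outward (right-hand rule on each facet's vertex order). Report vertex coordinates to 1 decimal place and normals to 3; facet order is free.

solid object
 facet normal -0.458 0.623 -0.634
  outer loop
   vertex 2.9 4.3 4.2
   vertex 4.2 2.0 1.0
   vertex 1.8 4.0 4.7
  endloop
 endfacet
 facet normal -0.542 0.540 -0.644
  outer loop
   vertex 2.1 1.8 2.6
   vertex 1.8 4.0 4.7
   vertex 4.2 2.0 1.0
  endloop
 endfacet
 facet normal -0.972 -0.219 0.090
  outer loop
   vertex 2.1 1.8 2.6
   vertex 2.6 0.2 4.1
   vertex 1.8 4.0 4.7
  endloop
 endfacet
 facet normal 0.323 -0.081 0.943
  outer loop
   vertex 2.3 2.5 4.4
   vertex 1.8 4.0 4.7
   vertex 2.6 0.2 4.1
  endloop
 endfacet
 facet normal 0.423 -0.040 0.905
  outer loop
   vertex 2.3 2.5 4.4
   vertex 2.9 4.3 4.2
   vertex 1.8 4.0 4.7
  endloop
 endfacet
 facet normal 0.461 -0.055 0.886
  outer loop
   vertex 2.3 2.5 4.4
   vertex 2.6 0.2 4.1
   vertex 2.9 4.3 4.2
  endloop
 endfacet
 facet normal -0.580 -0.210 -0.787
  outer loop
   vertex 4.0 0.3 1.6
   vertex 2.1 1.8 2.6
   vertex 4.2 2.0 1.0
  endloop
 endfacet
 facet normal -0.688 -0.599 -0.409
  outer loop
   vertex 4.0 0.3 1.6
   vertex 2.6 0.2 4.1
   vertex 2.1 1.8 2.6
  endloop
 endfacet
 facet normal 0.931 0.019 0.364
  outer loop
   vertex 4.0 0.3 1.6
   vertex 4.2 2.0 1.0
   vertex 2.9 4.3 4.2
  endloop
 endfacet
 facet normal 0.871 -0.076 0.485
  outer loop
   vertex 4.0 0.3 1.6
   vertex 2.9 4.3 4.2
   vertex 2.6 0.2 4.1
  endloop
 endfacet
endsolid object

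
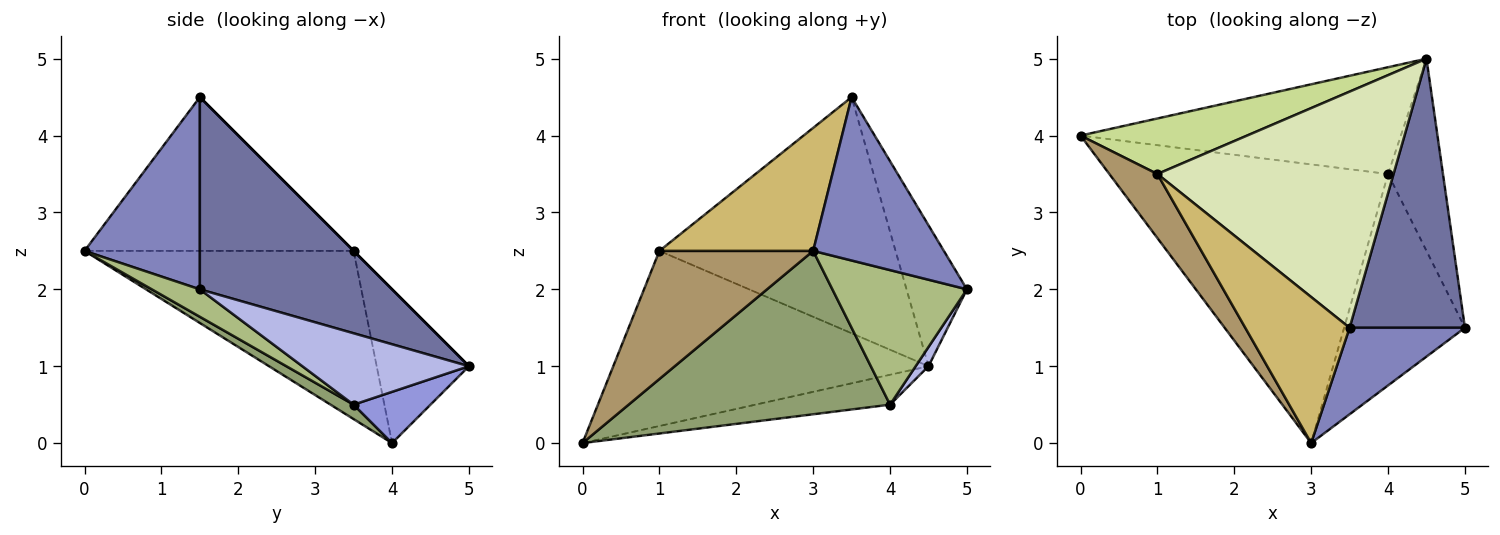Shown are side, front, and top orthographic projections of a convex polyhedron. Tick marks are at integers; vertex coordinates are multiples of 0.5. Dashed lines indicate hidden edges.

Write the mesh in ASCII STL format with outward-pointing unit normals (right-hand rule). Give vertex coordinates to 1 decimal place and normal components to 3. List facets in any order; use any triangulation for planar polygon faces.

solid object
 facet normal 0.828 0.260 0.497
  outer loop
   vertex 3.5 1.5 4.5
   vertex 5.0 1.5 2.0
   vertex 4.5 5.0 1.0
  endloop
 endfacet
 facet normal 0.615 -0.697 0.369
  outer loop
   vertex 3.0 0.0 2.5
   vertex 5.0 1.5 2.0
   vertex 3.5 1.5 4.5
  endloop
 endfacet
 facet normal 0.152 0.266 -0.952
  outer loop
   vertex 4.0 3.5 0.5
   vertex 0.0 4.0 0.0
   vertex 4.5 5.0 1.0
  endloop
 endfacet
 facet normal 0.791 -0.061 -0.609
  outer loop
   vertex 4.0 3.5 0.5
   vertex 4.5 5.0 1.0
   vertex 5.0 1.5 2.0
  endloop
 endfacet
 facet normal 0.045 -0.505 -0.862
  outer loop
   vertex 4.0 3.5 0.5
   vertex 3.0 0.0 2.5
   vertex 0.0 4.0 0.0
  endloop
 endfacet
 facet normal 0.188 -0.527 -0.829
  outer loop
   vertex 4.0 3.5 0.5
   vertex 5.0 1.5 2.0
   vertex 3.0 0.0 2.5
  endloop
 endfacet
 facet normal -0.269 0.918 0.291
  outer loop
   vertex 1.0 3.5 2.5
   vertex 4.5 5.0 1.0
   vertex 0.0 4.0 0.0
  endloop
 endfacet
 facet normal 0.000 0.707 0.707
  outer loop
   vertex 1.0 3.5 2.5
   vertex 3.5 1.5 4.5
   vertex 4.5 5.0 1.0
  endloop
 endfacet
 facet normal -0.843 -0.482 0.241
  outer loop
   vertex 1.0 3.5 2.5
   vertex 0.0 4.0 0.0
   vertex 3.0 0.0 2.5
  endloop
 endfacet
 facet normal -0.748 -0.427 0.508
  outer loop
   vertex 1.0 3.5 2.5
   vertex 3.0 0.0 2.5
   vertex 3.5 1.5 4.5
  endloop
 endfacet
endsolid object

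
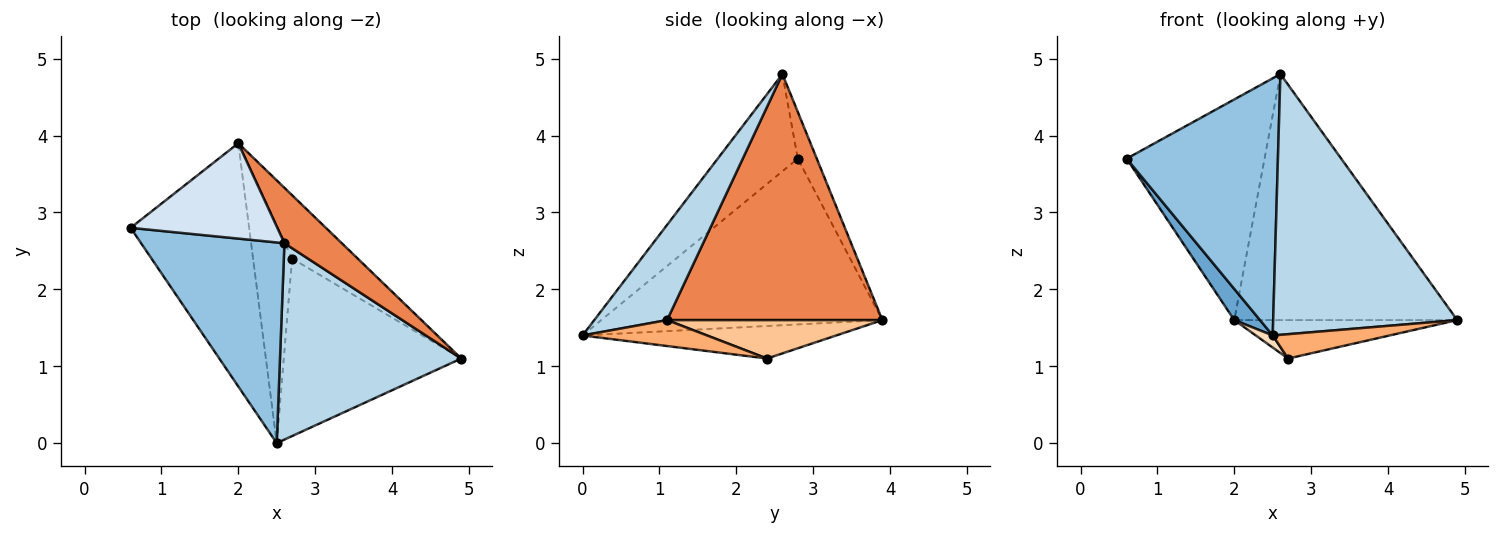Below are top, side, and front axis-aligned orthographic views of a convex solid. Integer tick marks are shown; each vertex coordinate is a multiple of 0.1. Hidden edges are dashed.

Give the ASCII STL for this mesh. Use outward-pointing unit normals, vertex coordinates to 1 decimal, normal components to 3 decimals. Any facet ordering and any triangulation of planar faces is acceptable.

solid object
 facet normal -0.811 -0.074 -0.580
  outer loop
   vertex 2.0 3.9 1.6
   vertex 2.5 0.0 1.4
   vertex 0.6 2.8 3.7
  endloop
 endfacet
 facet normal -0.385 -0.728 0.568
  outer loop
   vertex 2.6 2.6 4.8
   vertex 0.6 2.8 3.7
   vertex 2.5 0.0 1.4
  endloop
 endfacet
 facet normal 0.301 -0.762 0.574
  outer loop
   vertex 2.6 2.6 4.8
   vertex 2.5 0.0 1.4
   vertex 4.9 1.1 1.6
  endloop
 endfacet
 facet normal -0.125 0.911 0.393
  outer loop
   vertex 2.6 2.6 4.8
   vertex 2.0 3.9 1.6
   vertex 0.6 2.8 3.7
  endloop
 endfacet
 facet normal 0.686 0.710 0.160
  outer loop
   vertex 2.6 2.6 4.8
   vertex 4.9 1.1 1.6
   vertex 2.0 3.9 1.6
  endloop
 endfacet
 facet normal 0.143 -0.135 -0.980
  outer loop
   vertex 2.7 2.4 1.1
   vertex 4.9 1.1 1.6
   vertex 2.5 0.0 1.4
  endloop
 endfacet
 facet normal 0.448 0.464 -0.764
  outer loop
   vertex 2.7 2.4 1.1
   vertex 2.0 3.9 1.6
   vertex 4.9 1.1 1.6
  endloop
 endfacet
 facet normal -0.640 -0.043 -0.768
  outer loop
   vertex 2.7 2.4 1.1
   vertex 2.5 0.0 1.4
   vertex 2.0 3.9 1.6
  endloop
 endfacet
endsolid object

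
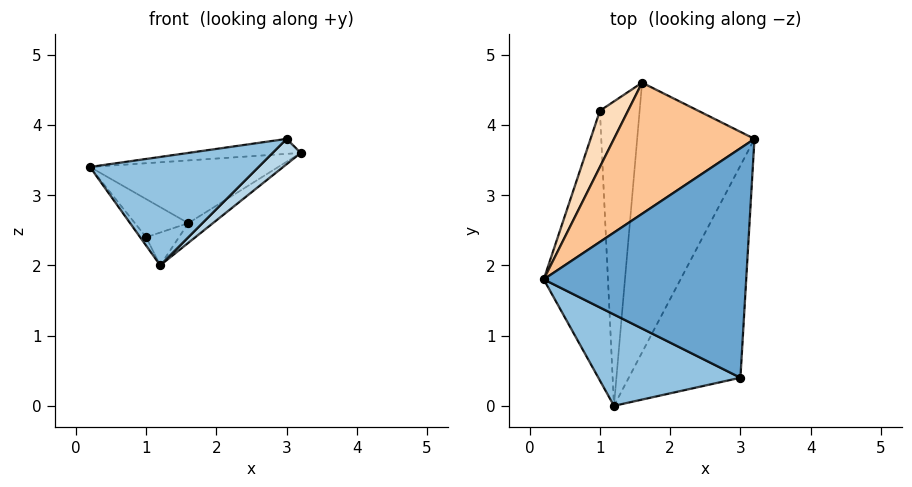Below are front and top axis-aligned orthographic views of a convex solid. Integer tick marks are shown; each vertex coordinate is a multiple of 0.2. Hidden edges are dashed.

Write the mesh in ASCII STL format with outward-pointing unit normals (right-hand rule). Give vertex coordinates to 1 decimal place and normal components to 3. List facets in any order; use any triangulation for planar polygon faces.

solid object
 facet normal -0.109 0.065 0.992
  outer loop
   vertex 3.0 0.4 3.8
   vertex 3.2 3.8 3.6
   vertex 0.2 1.8 3.4
  endloop
 endfacet
 facet normal -0.429 -0.691 0.582
  outer loop
   vertex 1.2 0.0 2.0
   vertex 3.0 0.4 3.8
   vertex 0.2 1.8 3.4
  endloop
 endfacet
 facet normal 0.714 -0.083 -0.695
  outer loop
   vertex 1.2 0.0 2.0
   vertex 3.2 3.8 3.6
   vertex 3.0 0.4 3.8
  endloop
 endfacet
 facet normal -0.802 0.019 -0.597
  outer loop
   vertex 1.0 4.2 2.4
   vertex 1.2 0.0 2.0
   vertex 0.2 1.8 3.4
  endloop
 endfacet
 facet normal 0.551 0.061 -0.833
  outer loop
   vertex 1.6 4.6 2.6
   vertex 3.2 3.8 3.6
   vertex 1.2 0.0 2.0
  endloop
 endfacet
 facet normal 0.252 0.104 -0.962
  outer loop
   vertex 1.6 4.6 2.6
   vertex 1.2 0.0 2.0
   vertex 1.0 4.2 2.4
  endloop
 endfacet
 facet normal -0.329 0.408 0.852
  outer loop
   vertex 1.6 4.6 2.6
   vertex 0.2 1.8 3.4
   vertex 3.2 3.8 3.6
  endloop
 endfacet
 facet normal -0.545 0.471 0.694
  outer loop
   vertex 1.6 4.6 2.6
   vertex 1.0 4.2 2.4
   vertex 0.2 1.8 3.4
  endloop
 endfacet
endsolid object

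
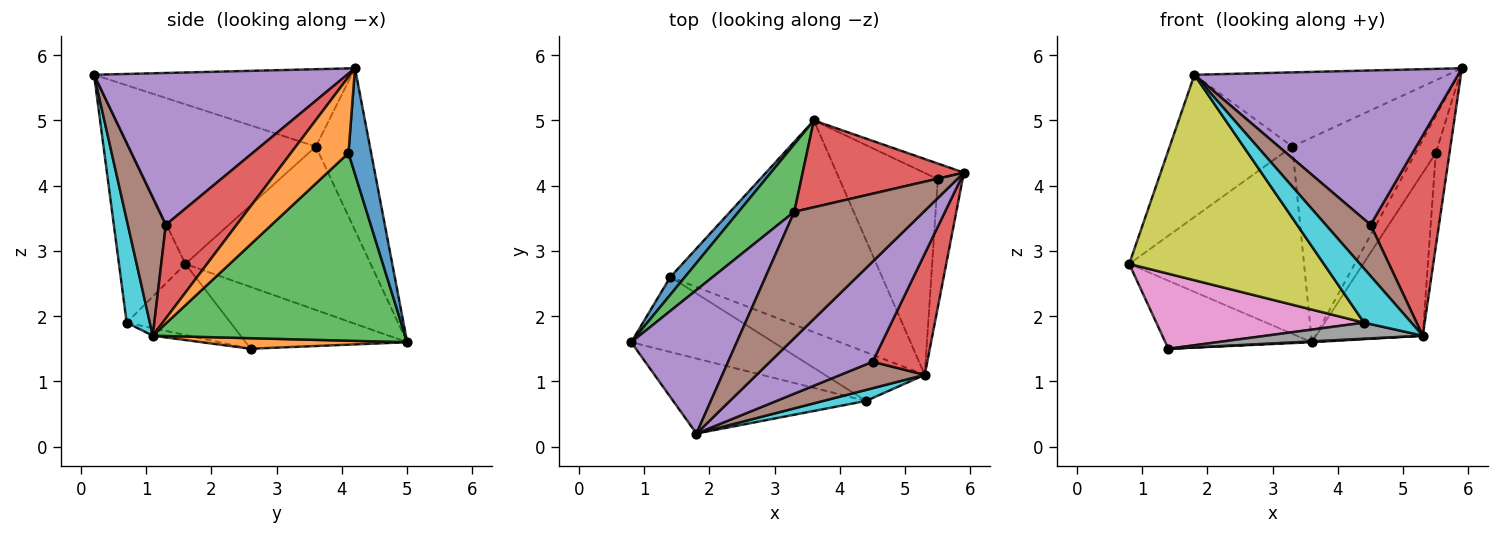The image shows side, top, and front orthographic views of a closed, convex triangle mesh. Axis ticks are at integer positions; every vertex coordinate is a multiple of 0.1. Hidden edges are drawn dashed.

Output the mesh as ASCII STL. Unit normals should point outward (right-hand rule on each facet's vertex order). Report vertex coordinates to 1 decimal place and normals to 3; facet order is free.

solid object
 facet normal -0.730 0.662 0.172
  outer loop
   vertex 1.4 2.6 1.5
   vertex 0.8 1.6 2.8
   vertex 3.6 5.0 1.6
  endloop
 endfacet
 facet normal 0.050 -0.004 -0.999
  outer loop
   vertex 5.3 1.1 1.7
   vertex 1.4 2.6 1.5
   vertex 3.6 5.0 1.6
  endloop
 endfacet
 facet normal -0.706 0.666 0.240
  outer loop
   vertex 3.3 3.6 4.6
   vertex 3.6 5.0 1.6
   vertex 0.8 1.6 2.8
  endloop
 endfacet
 facet normal -0.365 0.857 0.363
  outer loop
   vertex 3.3 3.6 4.6
   vertex 5.9 4.2 5.8
   vertex 3.6 5.0 1.6
  endloop
 endfacet
 facet normal -0.732 0.480 0.484
  outer loop
   vertex 1.8 0.2 5.7
   vertex 3.3 3.6 4.6
   vertex 0.8 1.6 2.8
  endloop
 endfacet
 facet normal -0.458 0.450 0.767
  outer loop
   vertex 1.8 0.2 5.7
   vertex 5.9 4.2 5.8
   vertex 3.3 3.6 4.6
  endloop
 endfacet
 facet normal -0.333 -0.667 -0.667
  outer loop
   vertex 4.4 0.7 1.9
   vertex 0.8 1.6 2.8
   vertex 1.4 2.6 1.5
  endloop
 endfacet
 facet normal -0.072 -0.312 -0.947
  outer loop
   vertex 4.4 0.7 1.9
   vertex 1.4 2.6 1.5
   vertex 5.3 1.1 1.7
  endloop
 endfacet
 facet normal -0.305 -0.895 -0.327
  outer loop
   vertex 4.4 0.7 1.9
   vertex 1.8 0.2 5.7
   vertex 0.8 1.6 2.8
  endloop
 endfacet
 facet normal 0.433 -0.883 0.180
  outer loop
   vertex 4.4 0.7 1.9
   vertex 5.3 1.1 1.7
   vertex 1.8 0.2 5.7
  endloop
 endfacet
 facet normal 0.717 0.643 -0.270
  outer loop
   vertex 5.5 4.1 4.5
   vertex 3.6 5.0 1.6
   vertex 5.9 4.2 5.8
  endloop
 endfacet
 facet normal 0.927 0.220 -0.302
  outer loop
   vertex 5.5 4.1 4.5
   vertex 5.9 4.2 5.8
   vertex 5.3 1.1 1.7
  endloop
 endfacet
 facet normal 0.830 0.350 -0.435
  outer loop
   vertex 5.5 4.1 4.5
   vertex 5.3 1.1 1.7
   vertex 3.6 5.0 1.6
  endloop
 endfacet
 facet normal 0.663 -0.641 0.387
  outer loop
   vertex 4.5 1.3 3.4
   vertex 5.3 1.1 1.7
   vertex 5.9 4.2 5.8
  endloop
 endfacet
 facet normal 0.627 -0.653 0.424
  outer loop
   vertex 4.5 1.3 3.4
   vertex 5.9 4.2 5.8
   vertex 1.8 0.2 5.7
  endloop
 endfacet
 facet normal 0.601 -0.710 0.367
  outer loop
   vertex 4.5 1.3 3.4
   vertex 1.8 0.2 5.7
   vertex 5.3 1.1 1.7
  endloop
 endfacet
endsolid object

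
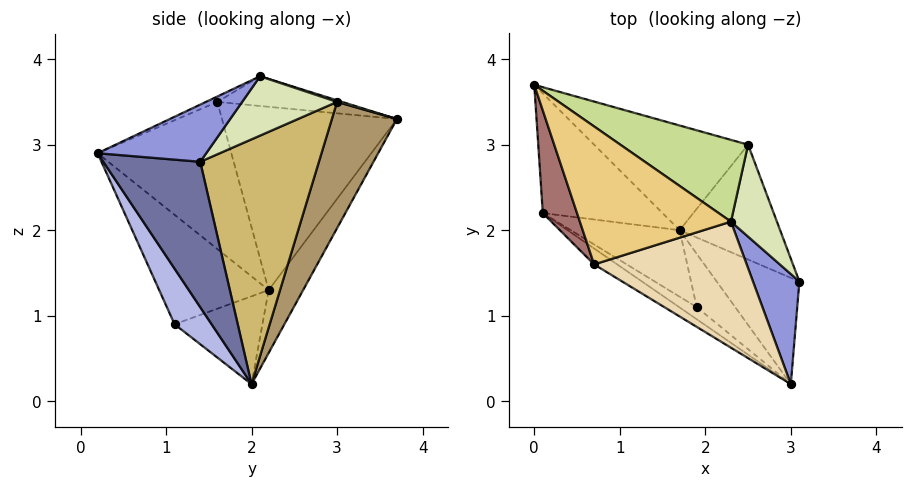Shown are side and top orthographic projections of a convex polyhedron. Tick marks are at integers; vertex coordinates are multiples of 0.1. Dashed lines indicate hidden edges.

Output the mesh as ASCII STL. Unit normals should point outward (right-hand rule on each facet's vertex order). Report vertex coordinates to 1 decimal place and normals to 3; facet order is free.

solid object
 facet normal 0.864 -0.113 -0.491
  outer loop
   vertex 1.7 2.0 0.2
   vertex 3.1 1.4 2.8
   vertex 3.0 0.2 2.9
  endloop
 endfacet
 facet normal -0.305 0.754 -0.581
  outer loop
   vertex 0.1 2.2 1.3
   vertex 0.0 3.7 3.3
   vertex 1.7 2.0 0.2
  endloop
 endfacet
 facet normal 0.777 -0.012 0.630
  outer loop
   vertex 2.3 2.1 3.8
   vertex 3.0 0.2 2.9
   vertex 3.1 1.4 2.8
  endloop
 endfacet
 facet normal 0.796 -0.252 -0.551
  outer loop
   vertex 1.9 1.1 0.9
   vertex 1.7 2.0 0.2
   vertex 3.0 0.2 2.9
  endloop
 endfacet
 facet normal -0.533 -0.842 -0.085
  outer loop
   vertex 1.9 1.1 0.9
   vertex 3.0 0.2 2.9
   vertex 0.1 2.2 1.3
  endloop
 endfacet
 facet normal -0.504 -0.597 -0.624
  outer loop
   vertex 1.9 1.1 0.9
   vertex 0.1 2.2 1.3
   vertex 1.7 2.0 0.2
  endloop
 endfacet
 facet normal 0.012 0.314 0.949
  outer loop
   vertex 2.5 3.0 3.5
   vertex 0.0 3.7 3.3
   vertex 2.3 2.1 3.8
  endloop
 endfacet
 facet normal 0.790 0.028 0.612
  outer loop
   vertex 2.5 3.0 3.5
   vertex 2.3 2.1 3.8
   vertex 3.1 1.4 2.8
  endloop
 endfacet
 facet normal 0.279 0.898 -0.340
  outer loop
   vertex 2.5 3.0 3.5
   vertex 1.7 2.0 0.2
   vertex 0.0 3.7 3.3
  endloop
 endfacet
 facet normal 0.823 0.456 -0.338
  outer loop
   vertex 2.5 3.0 3.5
   vertex 3.1 1.4 2.8
   vertex 1.7 2.0 0.2
  endloop
 endfacet
 facet normal -0.193 0.029 0.981
  outer loop
   vertex 0.7 1.6 3.5
   vertex 2.3 2.1 3.8
   vertex 0.0 3.7 3.3
  endloop
 endfacet
 facet normal -0.032 -0.437 0.899
  outer loop
   vertex 0.7 1.6 3.5
   vertex 3.0 0.2 2.9
   vertex 2.3 2.1 3.8
  endloop
 endfacet
 facet normal -0.939 -0.296 0.175
  outer loop
   vertex 0.7 1.6 3.5
   vertex 0.0 3.7 3.3
   vertex 0.1 2.2 1.3
  endloop
 endfacet
 facet normal -0.534 -0.841 -0.084
  outer loop
   vertex 0.7 1.6 3.5
   vertex 0.1 2.2 1.3
   vertex 3.0 0.2 2.9
  endloop
 endfacet
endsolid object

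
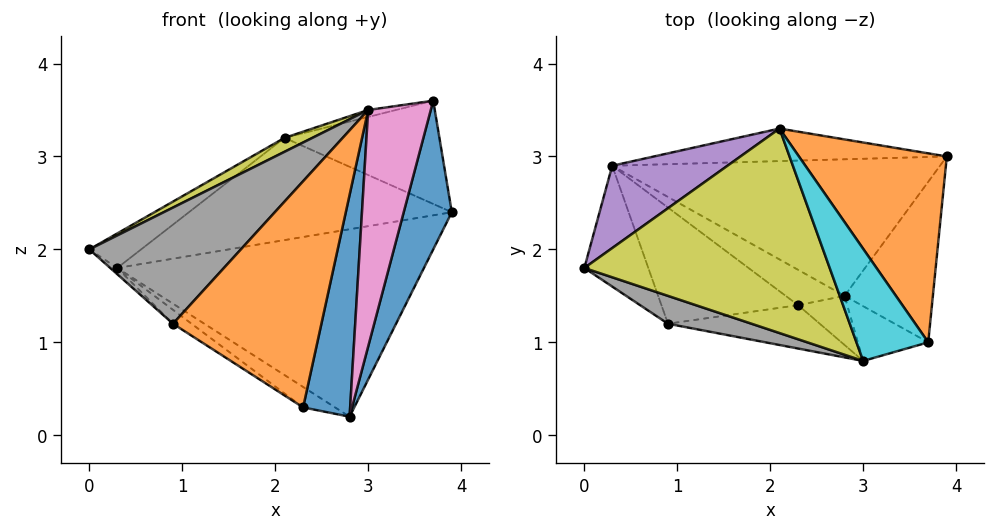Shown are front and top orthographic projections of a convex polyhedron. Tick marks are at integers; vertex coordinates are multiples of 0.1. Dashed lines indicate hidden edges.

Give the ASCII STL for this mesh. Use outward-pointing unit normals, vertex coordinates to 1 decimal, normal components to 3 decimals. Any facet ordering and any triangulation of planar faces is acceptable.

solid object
 facet normal 0.923 -0.262 -0.283
  outer loop
   vertex 2.8 1.5 0.2
   vertex 3.9 3.0 2.4
   vertex 3.7 1.0 3.6
  endloop
 endfacet
 facet normal 0.425 0.434 0.794
  outer loop
   vertex 2.1 3.3 3.2
   vertex 3.7 1.0 3.6
   vertex 3.9 3.0 2.4
  endloop
 endfacet
 facet normal 0.075 0.806 -0.587
  outer loop
   vertex 0.3 2.9 1.8
   vertex 3.9 3.0 2.4
   vertex 2.8 1.5 0.2
  endloop
 endfacet
 facet normal 0.024 0.953 -0.303
  outer loop
   vertex 0.3 2.9 1.8
   vertex 2.1 3.3 3.2
   vertex 3.9 3.0 2.4
  endloop
 endfacet
 facet normal -0.626 0.302 0.719
  outer loop
   vertex 0.3 2.9 1.8
   vertex 0.0 1.8 2.0
   vertex 2.1 3.3 3.2
  endloop
 endfacet
 facet normal -0.649 0.039 -0.760
  outer loop
   vertex 0.3 2.9 1.8
   vertex 0.9 1.2 1.2
   vertex 0.0 1.8 2.0
  endloop
 endfacet
 facet normal 0.297 -0.930 -0.215
  outer loop
   vertex 3.0 0.8 3.5
   vertex 2.8 1.5 0.2
   vertex 3.7 1.0 3.6
  endloop
 endfacet
 facet normal -0.403 -0.890 0.214
  outer loop
   vertex 3.0 0.8 3.5
   vertex 0.0 1.8 2.0
   vertex 0.9 1.2 1.2
  endloop
 endfacet
 facet normal -0.462 -0.060 0.885
  outer loop
   vertex 3.0 0.8 3.5
   vertex 2.1 3.3 3.2
   vertex 0.0 1.8 2.0
  endloop
 endfacet
 facet normal -0.158 0.061 0.985
  outer loop
   vertex 3.0 0.8 3.5
   vertex 3.7 1.0 3.6
   vertex 2.1 3.3 3.2
  endloop
 endfacet
 facet normal 0.150 -0.965 -0.214
  outer loop
   vertex 2.3 1.4 0.3
   vertex 2.8 1.5 0.2
   vertex 3.0 0.8 3.5
  endloop
 endfacet
 facet normal 0.019 -0.982 -0.188
  outer loop
   vertex 2.3 1.4 0.3
   vertex 3.0 0.8 3.5
   vertex 0.9 1.2 1.2
  endloop
 endfacet
 facet normal -0.264 0.483 -0.835
  outer loop
   vertex 2.3 1.4 0.3
   vertex 0.3 2.9 1.8
   vertex 2.8 1.5 0.2
  endloop
 endfacet
 facet normal -0.548 0.100 -0.830
  outer loop
   vertex 2.3 1.4 0.3
   vertex 0.9 1.2 1.2
   vertex 0.3 2.9 1.8
  endloop
 endfacet
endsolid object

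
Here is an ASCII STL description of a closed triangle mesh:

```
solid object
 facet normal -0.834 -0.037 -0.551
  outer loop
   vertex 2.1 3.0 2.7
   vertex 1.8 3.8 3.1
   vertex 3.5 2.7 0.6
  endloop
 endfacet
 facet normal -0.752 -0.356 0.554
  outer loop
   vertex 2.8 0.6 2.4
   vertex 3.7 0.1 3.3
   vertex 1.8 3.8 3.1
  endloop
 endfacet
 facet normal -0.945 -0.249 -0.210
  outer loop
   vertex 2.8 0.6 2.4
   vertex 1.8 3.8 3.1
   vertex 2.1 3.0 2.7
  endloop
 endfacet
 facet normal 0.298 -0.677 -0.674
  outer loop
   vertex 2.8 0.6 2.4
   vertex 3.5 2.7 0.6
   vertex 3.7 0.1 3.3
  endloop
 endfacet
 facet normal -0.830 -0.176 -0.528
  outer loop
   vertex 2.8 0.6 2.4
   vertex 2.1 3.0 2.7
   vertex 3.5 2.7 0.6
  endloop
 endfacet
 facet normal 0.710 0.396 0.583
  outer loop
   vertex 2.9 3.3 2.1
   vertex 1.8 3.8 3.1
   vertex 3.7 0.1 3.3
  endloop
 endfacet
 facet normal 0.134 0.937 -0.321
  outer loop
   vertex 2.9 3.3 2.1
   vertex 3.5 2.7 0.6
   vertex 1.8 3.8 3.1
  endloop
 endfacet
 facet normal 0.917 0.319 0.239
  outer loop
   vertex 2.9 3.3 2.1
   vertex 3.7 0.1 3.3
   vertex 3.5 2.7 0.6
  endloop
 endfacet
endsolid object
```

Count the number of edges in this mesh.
12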